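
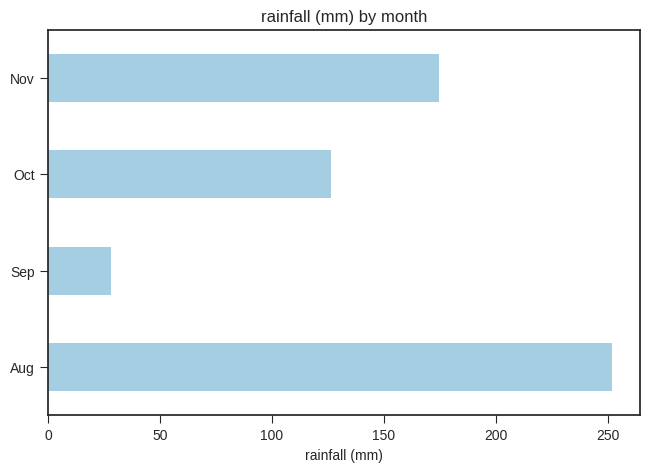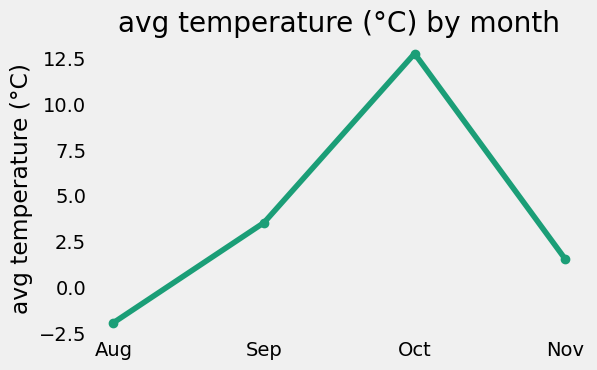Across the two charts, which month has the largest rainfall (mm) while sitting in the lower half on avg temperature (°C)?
Aug

Chart 2 median avg temperature (°C) ≈ 2; below-median months: Aug, Nov. Among those, Aug has the highest rainfall (mm) (≈ 250).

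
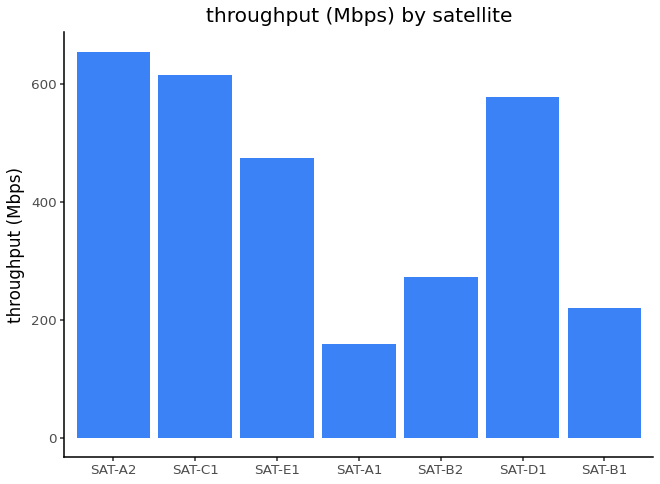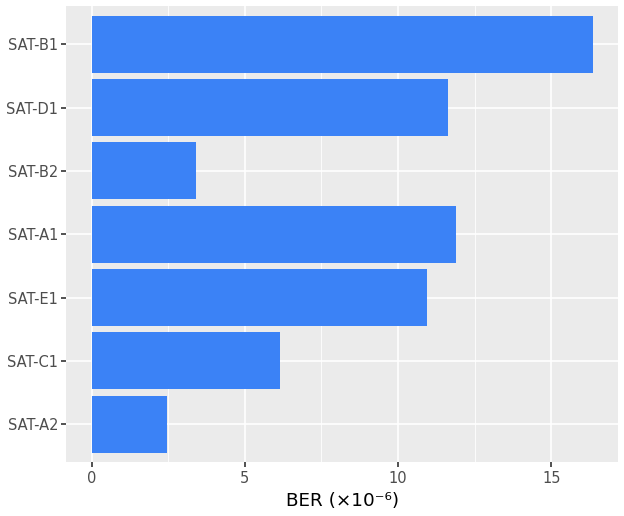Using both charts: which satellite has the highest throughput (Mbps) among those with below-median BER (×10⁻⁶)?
SAT-A2

Chart 2 median BER (×10⁻⁶) ≈ 10; below-median satellites: SAT-A2, SAT-C1, SAT-B2. Among those, SAT-A2 has the highest throughput (Mbps) (≈ 700).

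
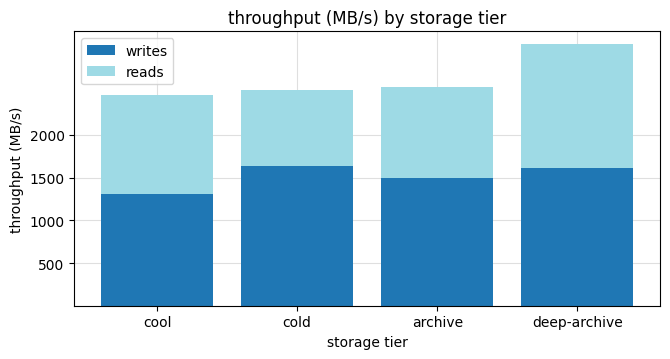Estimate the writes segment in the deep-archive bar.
≈ 1500

writes top ≈ 1500, bottom ≈ 0; segment ≈ 1500.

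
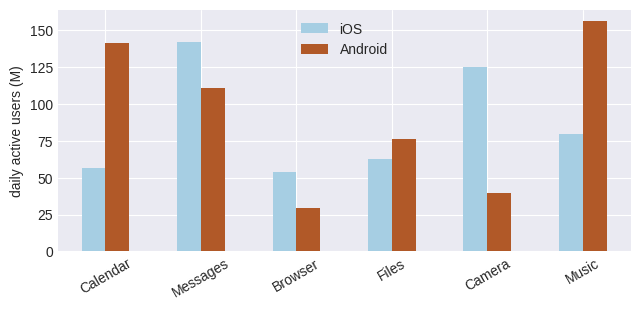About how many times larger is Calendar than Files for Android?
Calendar ≈ 140, Files ≈ 80; 140/80 ≈ 1.75.

≈ 1.75×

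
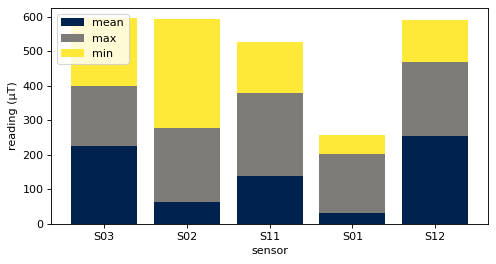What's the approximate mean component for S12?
mean top ≈ 250, bottom ≈ 0; segment ≈ 250.

≈ 250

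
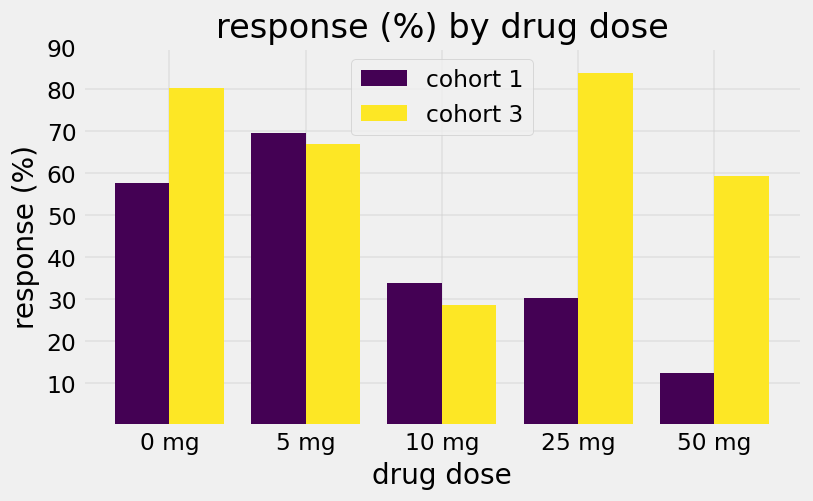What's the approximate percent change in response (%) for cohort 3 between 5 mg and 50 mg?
5 mg ≈ 70, 50 mg ≈ 60; (60 − 70) / 70 ≈ -14.3%.

≈ -14.3%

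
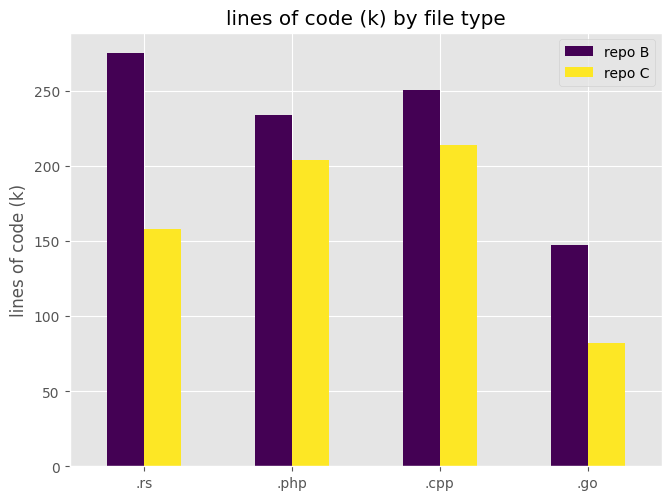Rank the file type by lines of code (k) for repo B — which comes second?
Top 3 for repo B: .rs ≈ 275, .cpp ≈ 250, .php ≈ 225.

.cpp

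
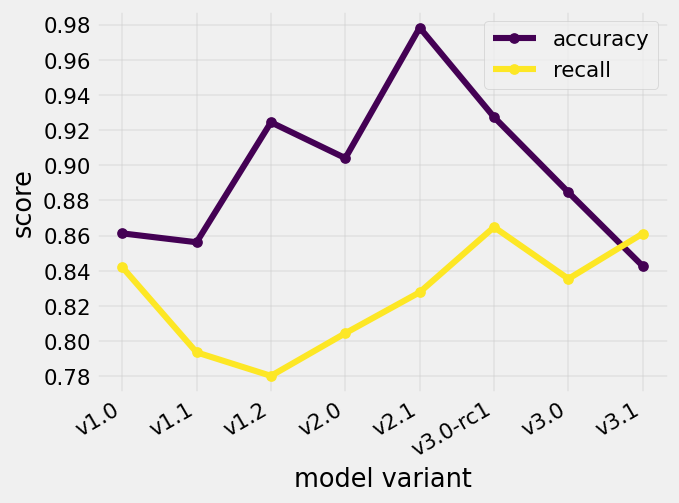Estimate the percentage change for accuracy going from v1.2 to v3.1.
≈ -8.7%

v1.2 ≈ 0.92, v3.1 ≈ 0.84; (0.84 − 0.92) / 0.92 ≈ -8.7%.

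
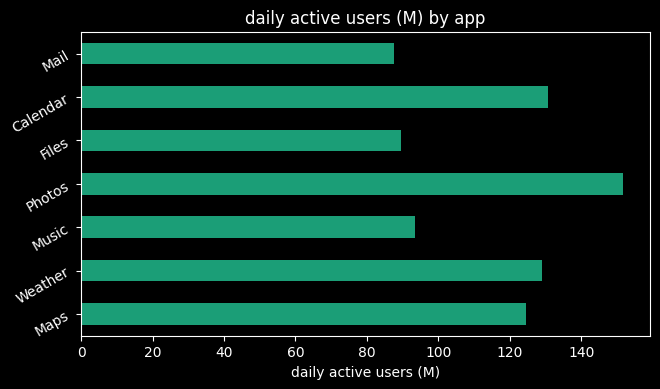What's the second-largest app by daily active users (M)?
Calendar

Top 3: Photos ≈ 160, Calendar ≈ 140, Weather ≈ 120.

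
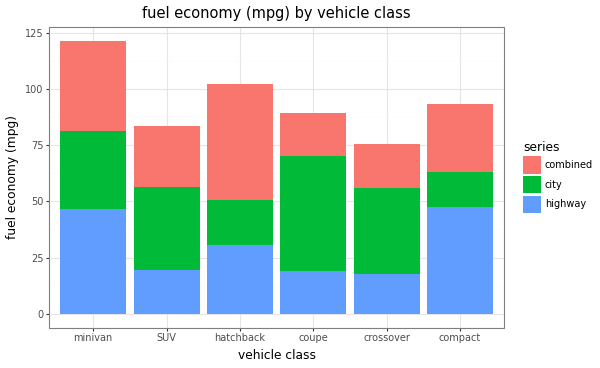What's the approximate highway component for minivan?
highway top ≈ 40, bottom ≈ 0; segment ≈ 40.

≈ 40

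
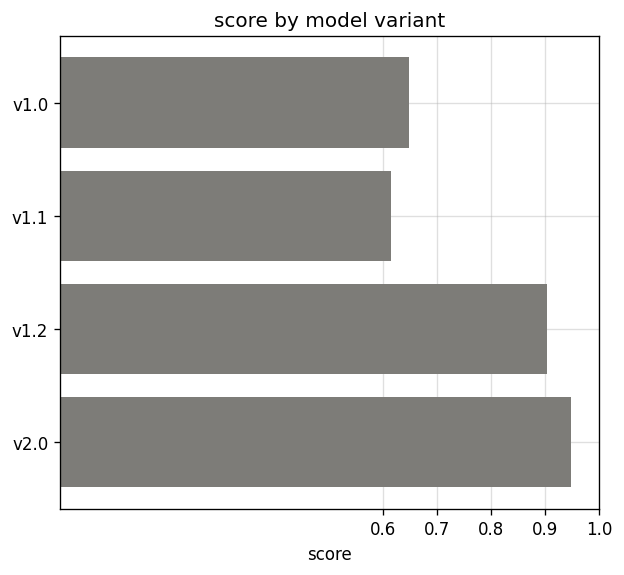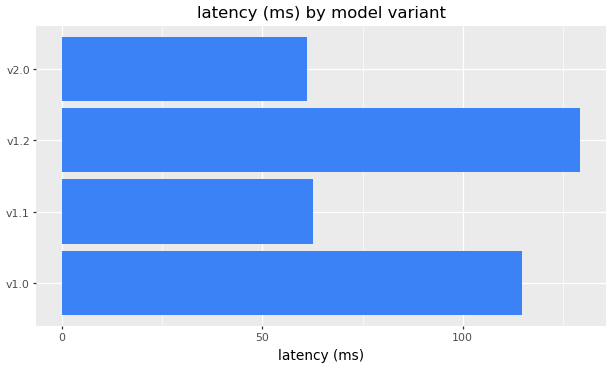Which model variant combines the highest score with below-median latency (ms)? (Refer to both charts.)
v2.0

Chart 2 median latency (ms) ≈ 80; below-median model variants: v1.1, v2.0. Among those, v2.0 has the highest score (≈ 0.9).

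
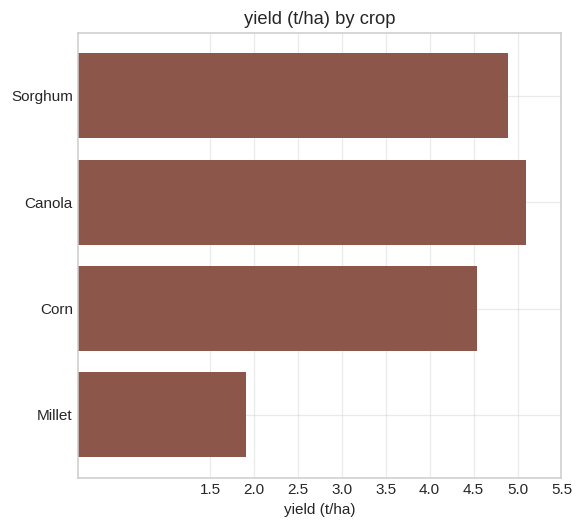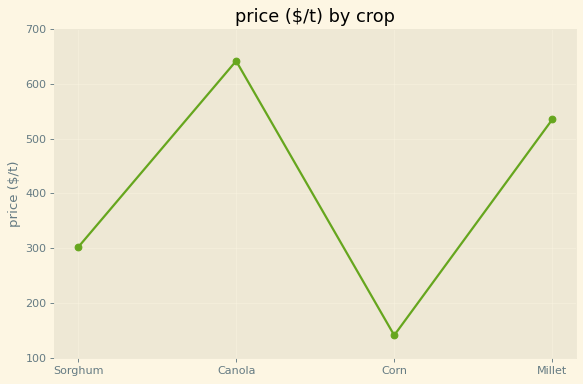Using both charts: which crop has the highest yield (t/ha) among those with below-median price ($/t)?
Sorghum

Chart 2 median price ($/t) ≈ 400; below-median crops: Sorghum, Corn. Among those, Sorghum has the highest yield (t/ha) (≈ 5).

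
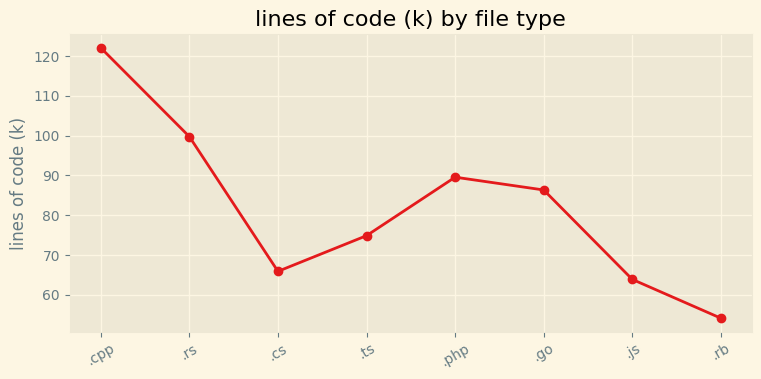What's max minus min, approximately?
Max .cpp ≈ 120, min .rb ≈ 50; range ≈ 70.

≈ 70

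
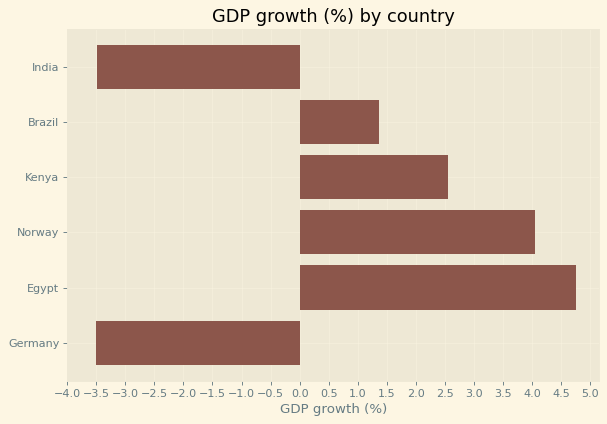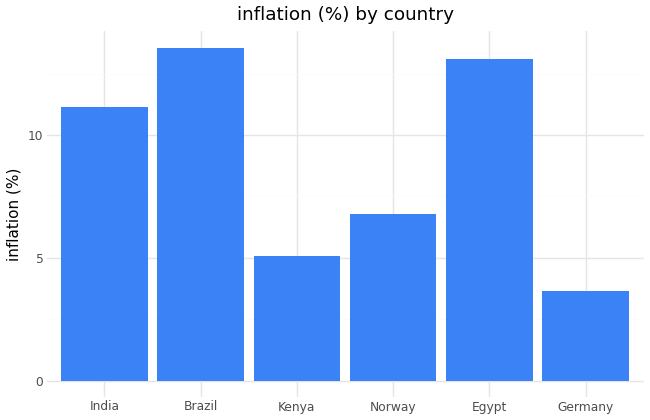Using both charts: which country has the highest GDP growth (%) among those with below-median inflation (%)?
Chart 2 median inflation (%) ≈ 8; below-median countries: Kenya, Norway, Germany. Among those, Norway has the highest GDP growth (%) (≈ 4).

Norway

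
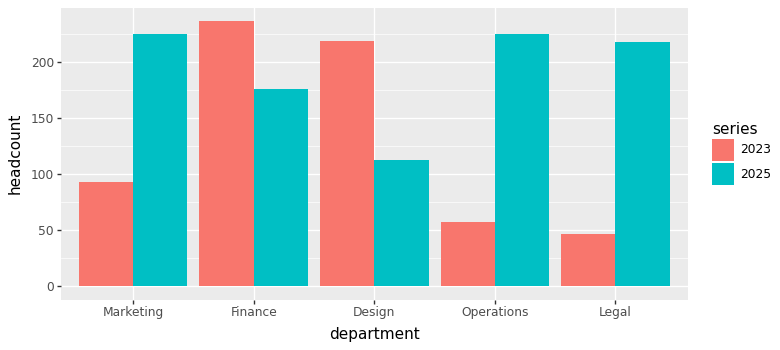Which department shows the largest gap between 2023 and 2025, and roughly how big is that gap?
Legal, ≈ 180

Legal: 2023 ≈ 40, 2025 ≈ 220 → gap ≈ 180. Next-largest (Operations) is only ≈ 160.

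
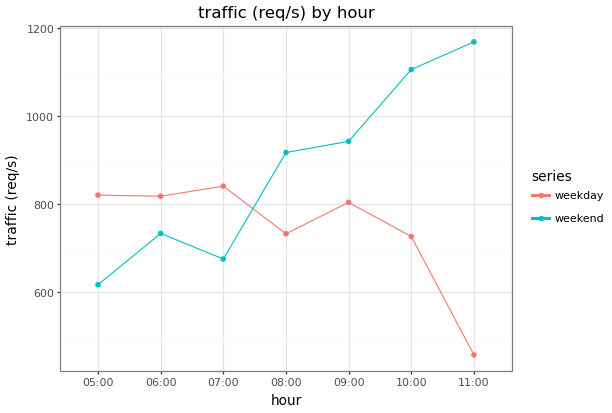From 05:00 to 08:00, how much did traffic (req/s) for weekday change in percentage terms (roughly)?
05:00 ≈ 800, 08:00 ≈ 700; (700 − 800) / 800 ≈ -12.5%.

≈ -12.5%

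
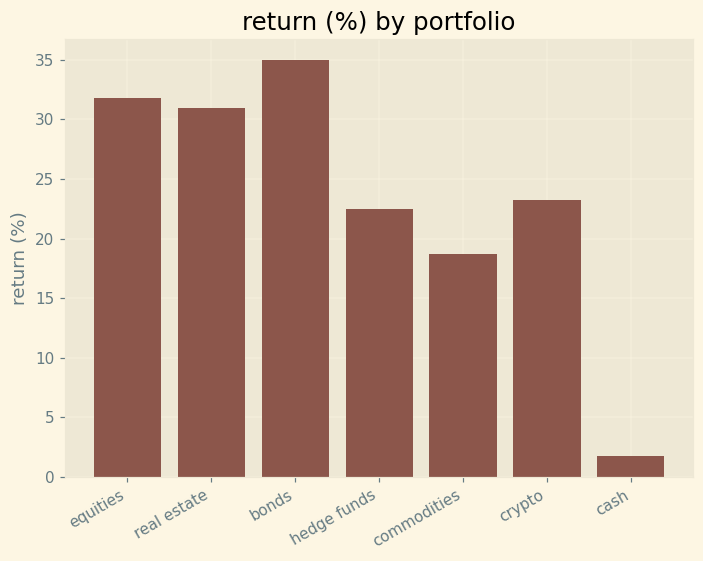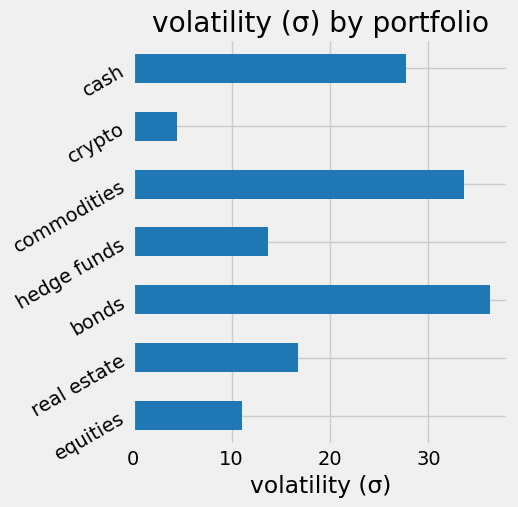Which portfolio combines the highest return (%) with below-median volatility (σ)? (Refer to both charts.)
equities

Chart 2 median volatility (σ) ≈ 15; below-median portfolios: equities, hedge funds, crypto. Among those, equities has the highest return (%) (≈ 30).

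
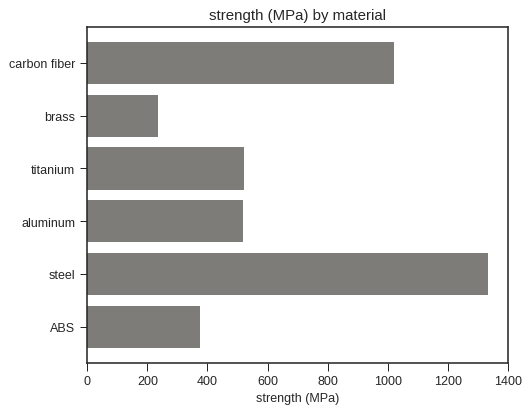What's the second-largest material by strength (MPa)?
Top 3: steel ≈ 1400, carbon fiber ≈ 1000, titanium ≈ 600.

carbon fiber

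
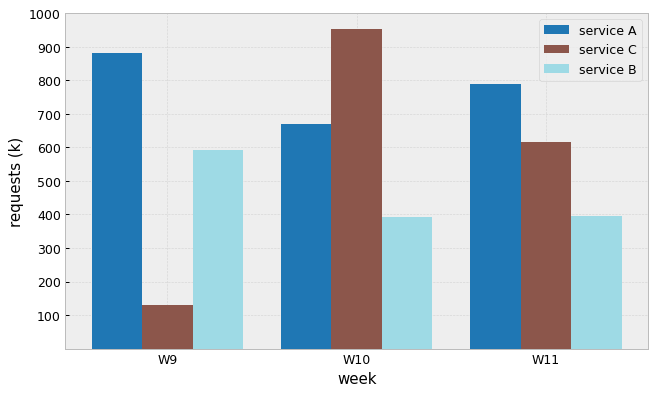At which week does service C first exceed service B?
W10

W9: service C ≈ 100 vs service B ≈ 600 (not yet); W10: service C ≈ 1000 vs service B ≈ 400 (first crossover).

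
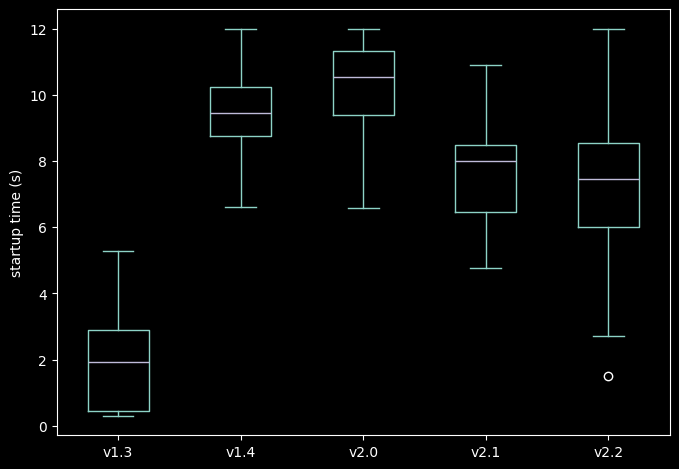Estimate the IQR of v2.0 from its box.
Q3 ≈ 11, Q1 ≈ 9; IQR ≈ 2.

≈ 2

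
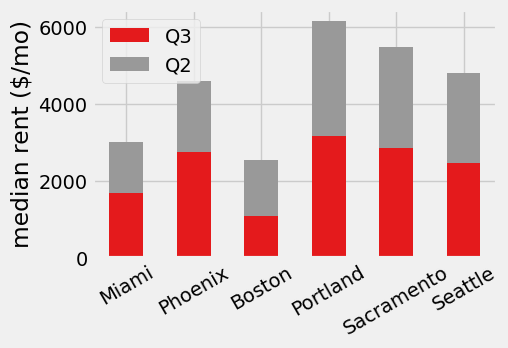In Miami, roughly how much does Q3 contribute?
≈ 2000

Q3 top ≈ 2000, bottom ≈ 0; segment ≈ 2000.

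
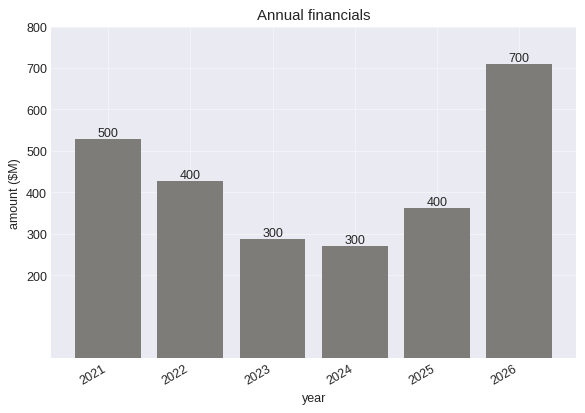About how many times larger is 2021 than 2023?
≈ 1.67×

2021 ≈ 500, 2023 ≈ 300; 500/300 ≈ 1.67.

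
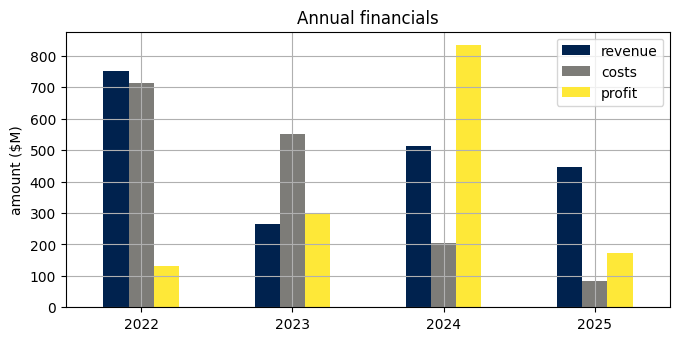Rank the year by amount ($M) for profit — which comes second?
2023

Top 3 for profit: 2024 ≈ 800, 2023 ≈ 300, 2025 ≈ 200.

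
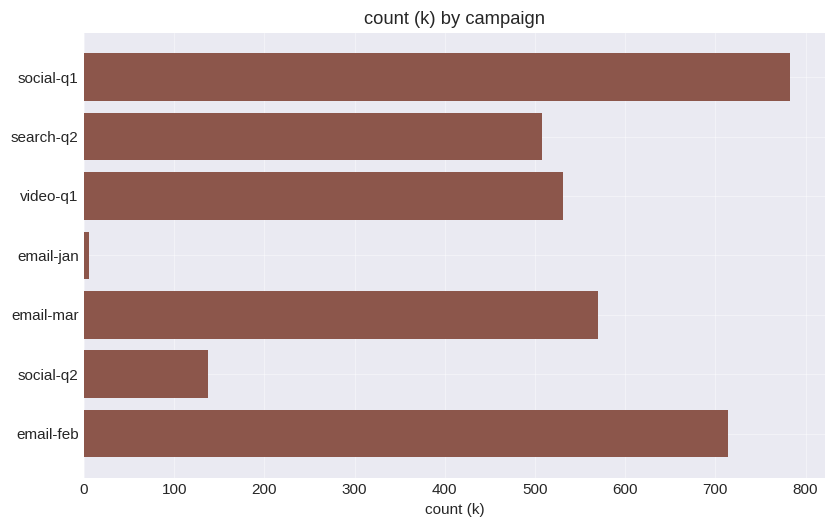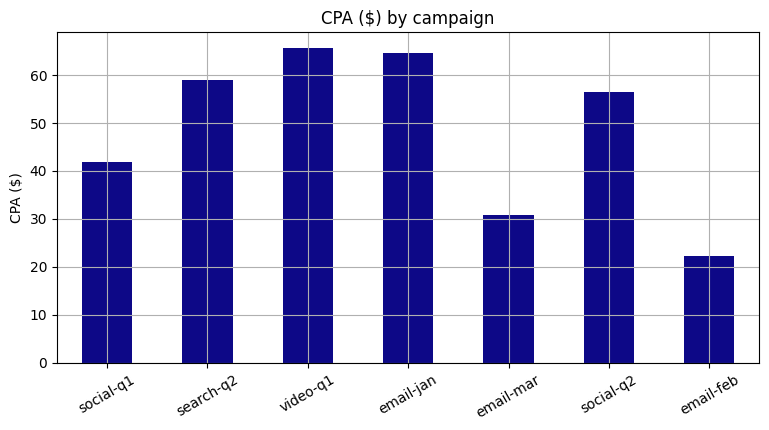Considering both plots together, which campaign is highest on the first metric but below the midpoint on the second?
social-q1

Chart 2 median CPA ($) ≈ 60; below-median campaigns: social-q1, email-mar, email-feb. Among those, social-q1 has the highest count (k) (≈ 800).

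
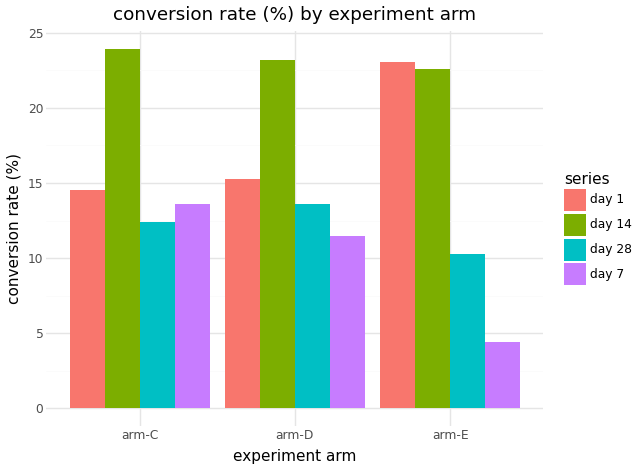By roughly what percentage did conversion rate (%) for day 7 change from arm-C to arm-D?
≈ -14.3%

arm-C ≈ 14, arm-D ≈ 12; (12 − 14) / 14 ≈ -14.3%.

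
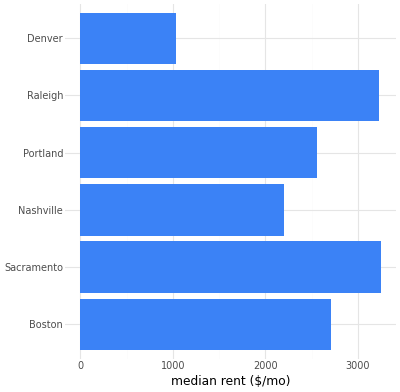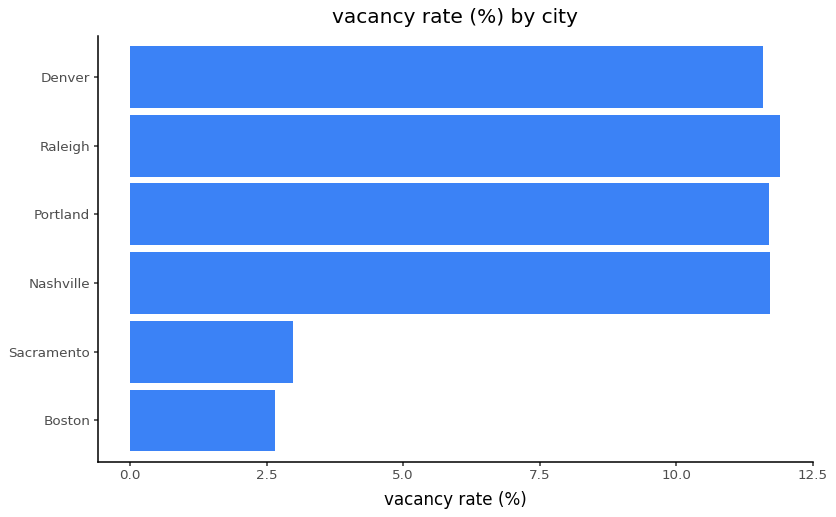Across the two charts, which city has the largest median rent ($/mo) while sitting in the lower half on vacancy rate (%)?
Sacramento

Chart 2 median vacancy rate (%) ≈ 12; below-median cities: Boston, Sacramento, Denver. Among those, Sacramento has the highest median rent ($/mo) (≈ 3500).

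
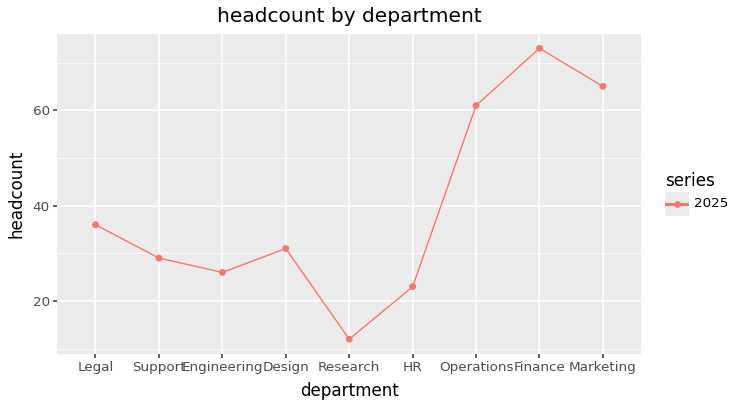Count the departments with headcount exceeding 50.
3

Above 50: Operations, Finance, Marketing.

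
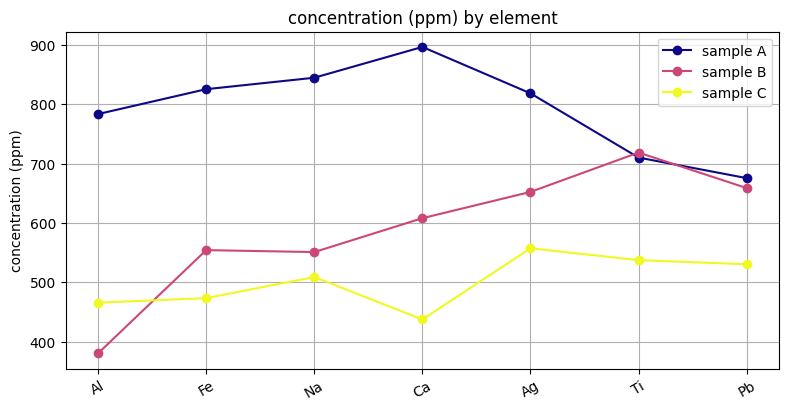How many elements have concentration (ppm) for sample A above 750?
5

Above 750: Al, Fe, Na, Ca, Ag.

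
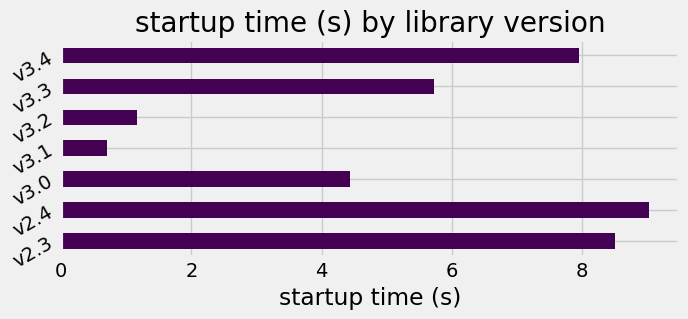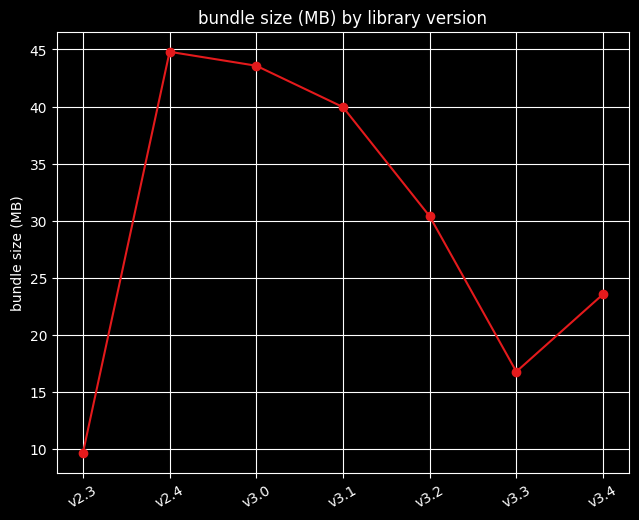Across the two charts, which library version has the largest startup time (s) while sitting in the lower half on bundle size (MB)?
Chart 2 median bundle size (MB) ≈ 30; below-median library versions: v2.3, v3.3, v3.4. Among those, v2.3 has the highest startup time (s) (≈ 9).

v2.3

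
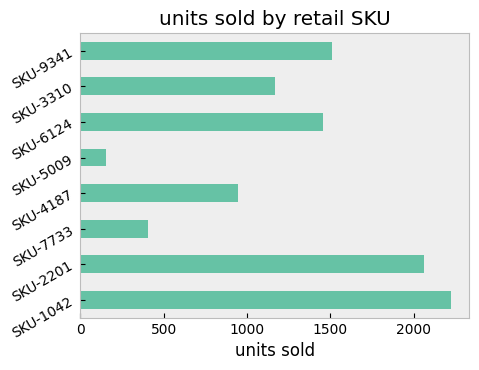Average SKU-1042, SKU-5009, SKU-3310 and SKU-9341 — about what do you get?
≈ 1300

(2200 + 200 + 1200 + 1600) / 4 ≈ 1300.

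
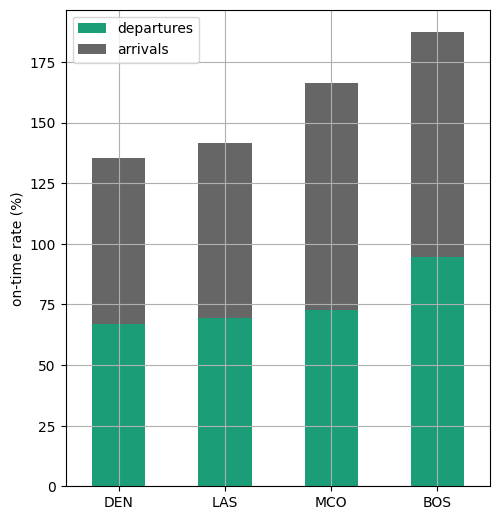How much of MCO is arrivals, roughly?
≈ 80

arrivals top ≈ 160, bottom ≈ 80; segment ≈ 80.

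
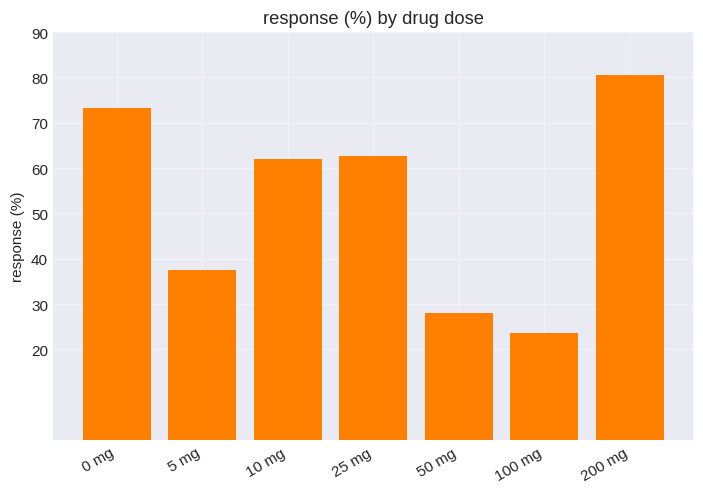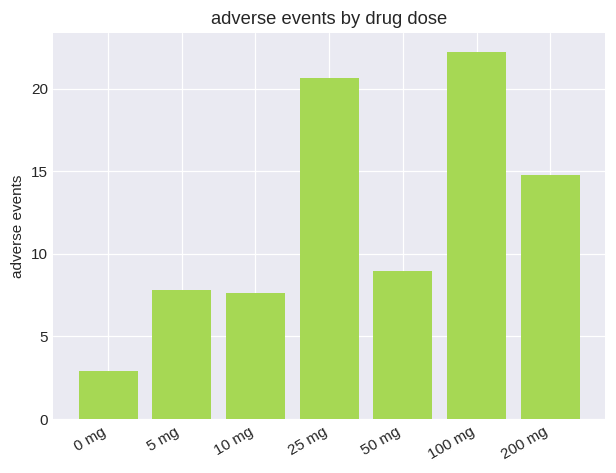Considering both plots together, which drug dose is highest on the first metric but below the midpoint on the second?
Chart 2 median adverse events ≈ 10; below-median drug doses: 0 mg, 5 mg, 10 mg. Among those, 0 mg has the highest response (%) (≈ 70).

0 mg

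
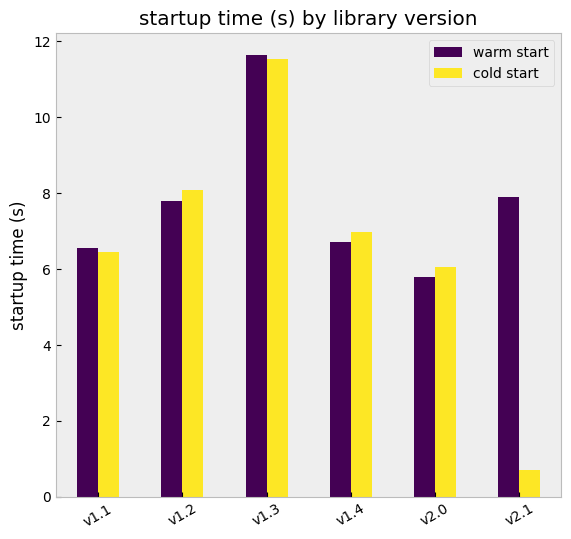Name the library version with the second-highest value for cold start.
Top 3 for cold start: v1.3 ≈ 12, v1.2 ≈ 8, v1.4 ≈ 7.

v1.2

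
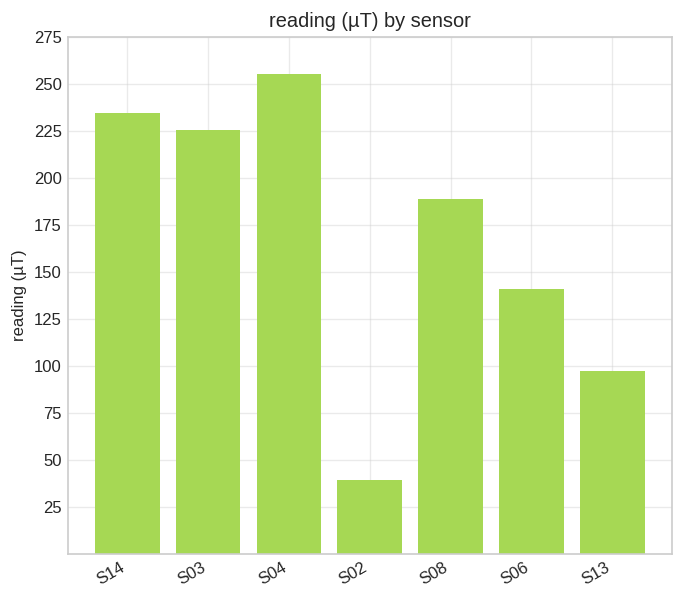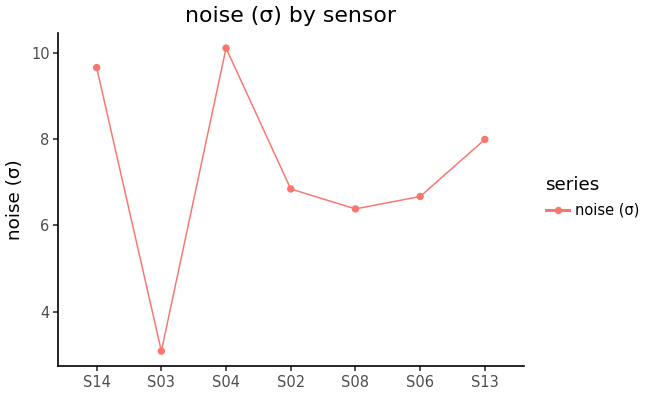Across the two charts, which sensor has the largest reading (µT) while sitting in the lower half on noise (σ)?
S03

Chart 2 median noise (σ) ≈ 7; below-median sensors: S03, S08, S06. Among those, S03 has the highest reading (µT) (≈ 225).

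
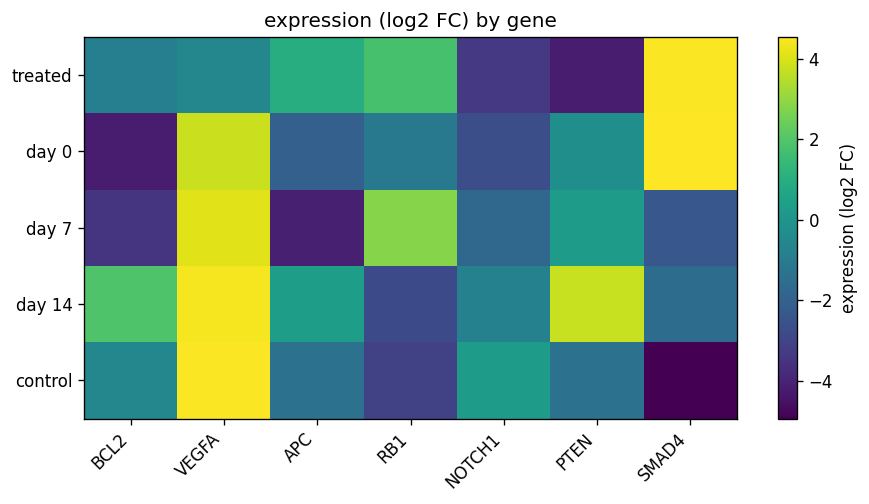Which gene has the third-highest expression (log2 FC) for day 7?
Top 4 for day 7: VEGFA ≈ 4, RB1 ≈ 3, PTEN ≈ 0, NOTCH1 ≈ -2.

PTEN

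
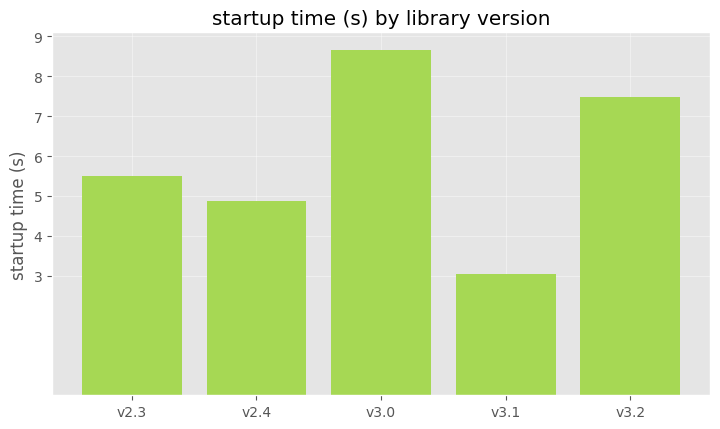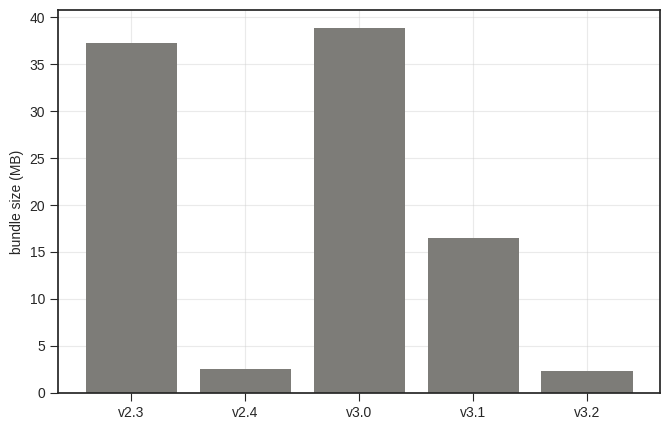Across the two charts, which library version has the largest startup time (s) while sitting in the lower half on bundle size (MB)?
v3.2

Chart 2 median bundle size (MB) ≈ 15; below-median library versions: v2.4, v3.2. Among those, v3.2 has the highest startup time (s) (≈ 7).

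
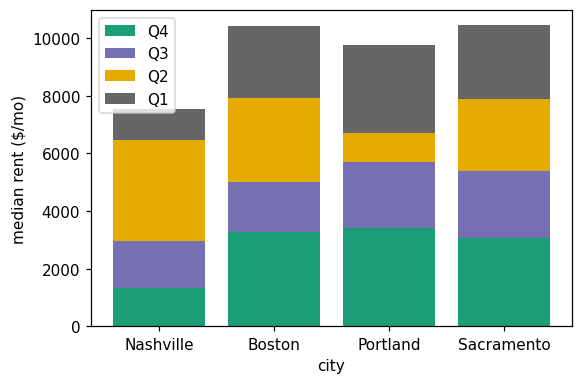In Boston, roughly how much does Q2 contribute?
≈ 3000

Q2 top ≈ 8000, bottom ≈ 5000; segment ≈ 3000.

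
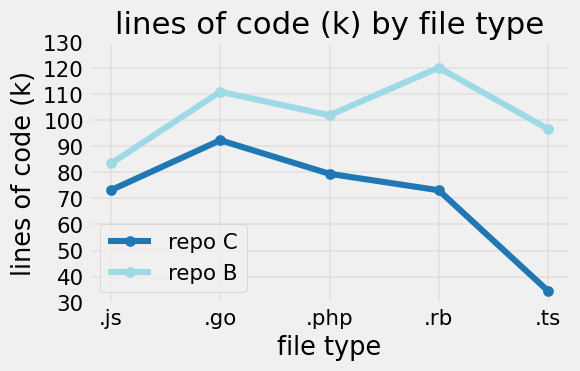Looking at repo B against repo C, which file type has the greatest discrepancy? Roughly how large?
.ts, ≈ 70 k

.ts: repo B ≈ 100, repo C ≈ 30 → gap ≈ 70. Next-largest (.rb) is only ≈ 50.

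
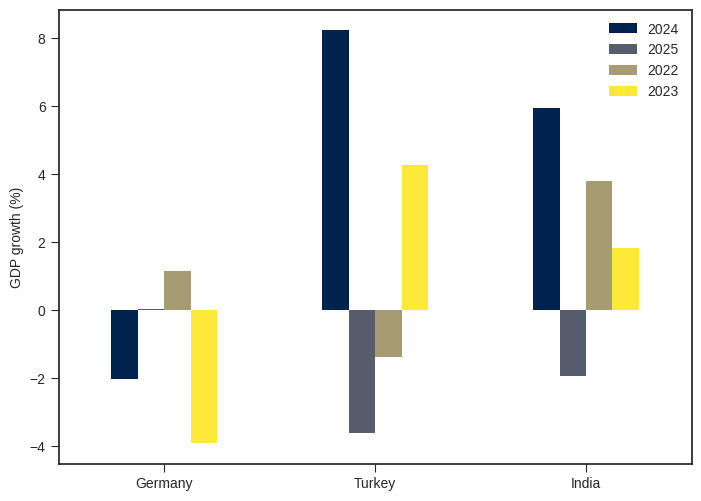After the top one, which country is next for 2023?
Top 3 for 2023: Turkey ≈ 4, India ≈ 2, Germany ≈ -4.

India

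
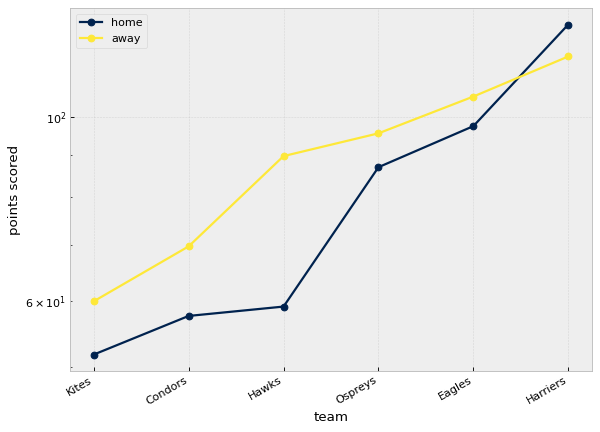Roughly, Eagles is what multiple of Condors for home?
Eagles ≈ 100, Condors ≈ 60; 100/60 ≈ 1.67.

≈ 1.67×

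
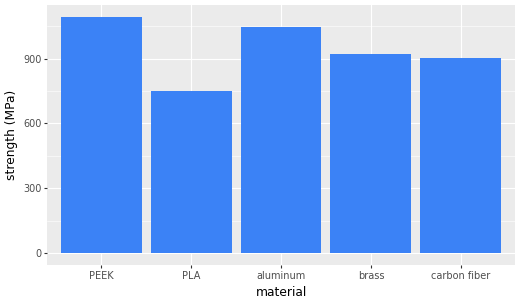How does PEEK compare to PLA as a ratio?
≈ 1.38×

PEEK ≈ 1100, PLA ≈ 800; 1100/800 ≈ 1.38.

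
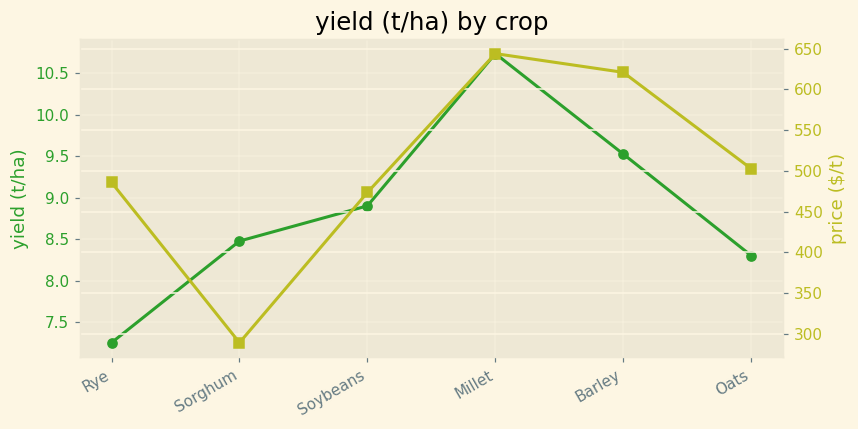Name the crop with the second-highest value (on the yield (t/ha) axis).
Barley

Top 3 (on the yield (t/ha) axis): Millet ≈ 10.5, Barley ≈ 9.5, Soybeans ≈ 9.0.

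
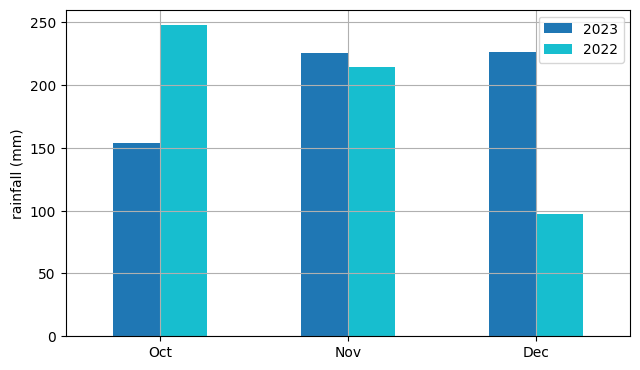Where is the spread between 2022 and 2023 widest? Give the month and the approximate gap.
Dec: 2022 ≈ 100, 2023 ≈ 225 → gap ≈ 125. Next-largest (Oct) is only ≈ 100.

Dec, ≈ 125 mm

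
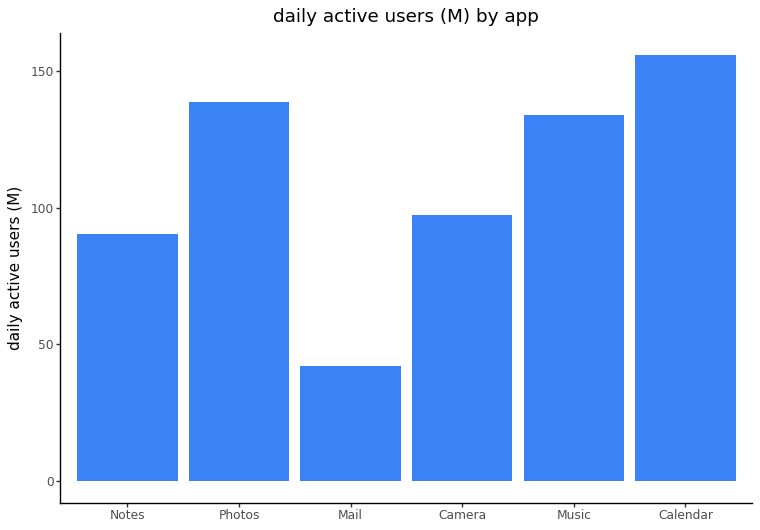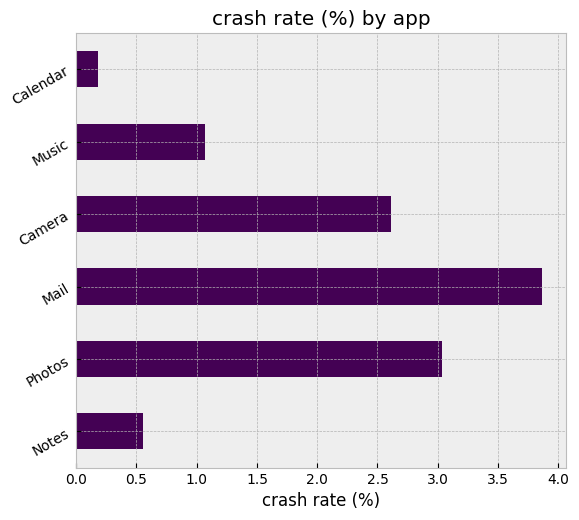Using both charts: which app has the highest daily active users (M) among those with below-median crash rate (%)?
Chart 2 median crash rate (%) ≈ 2; below-median apps: Notes, Music, Calendar. Among those, Calendar has the highest daily active users (M) (≈ 160).

Calendar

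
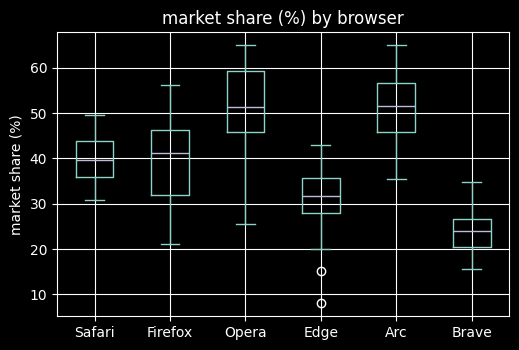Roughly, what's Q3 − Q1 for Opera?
Q3 ≈ 60, Q1 ≈ 45; IQR ≈ 15.

≈ 15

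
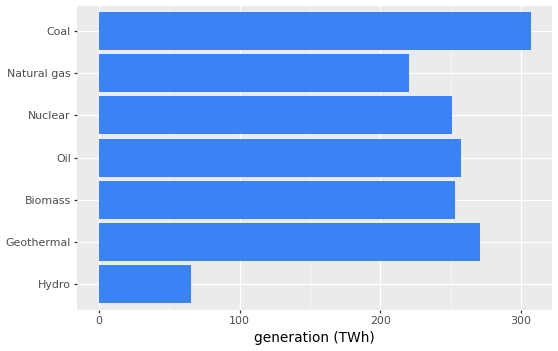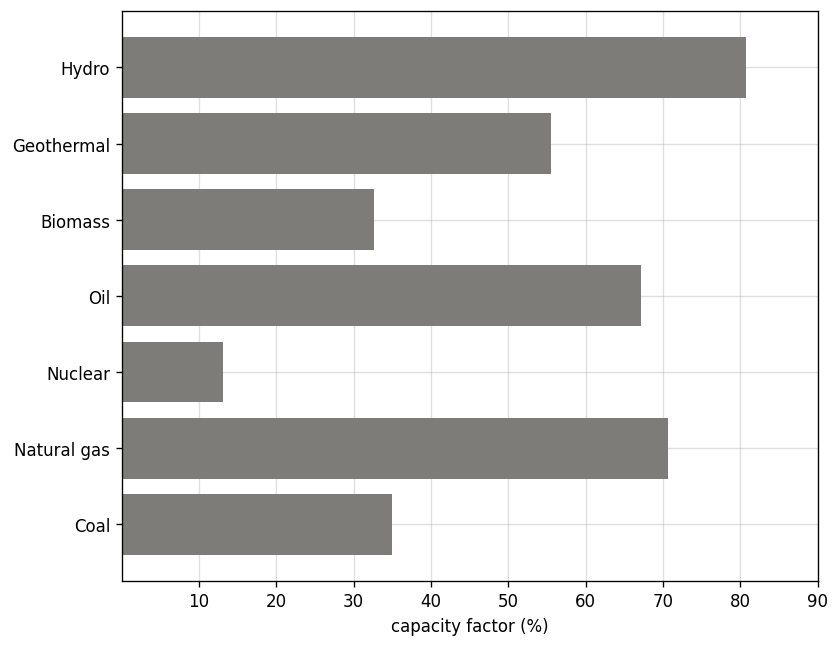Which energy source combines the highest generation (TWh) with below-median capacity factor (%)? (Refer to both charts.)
Coal

Chart 2 median capacity factor (%) ≈ 60; below-median energy sources: Biomass, Nuclear, Coal. Among those, Coal has the highest generation (TWh) (≈ 300).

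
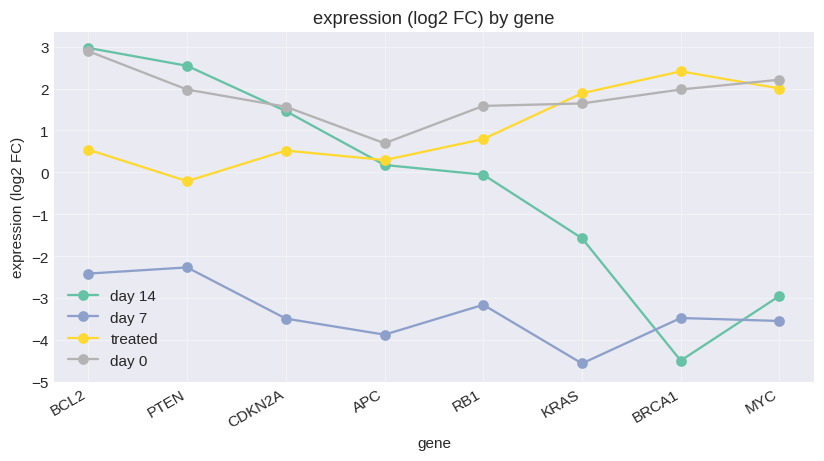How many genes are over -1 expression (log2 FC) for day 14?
Above -1: BCL2, PTEN, CDKN2A, APC, RB1.

5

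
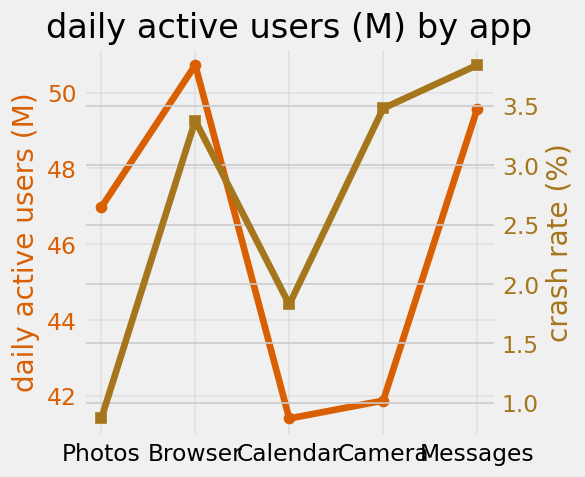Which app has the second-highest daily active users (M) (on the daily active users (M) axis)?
Top 3 (on the daily active users (M) axis): Browser ≈ 51, Messages ≈ 50, Photos ≈ 47.

Messages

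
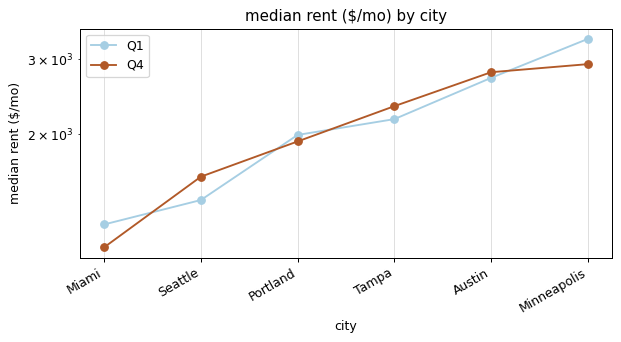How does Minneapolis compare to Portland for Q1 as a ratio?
≈ 1.7×

Minneapolis ≈ 3400, Portland ≈ 2000; 3400/2000 ≈ 1.7.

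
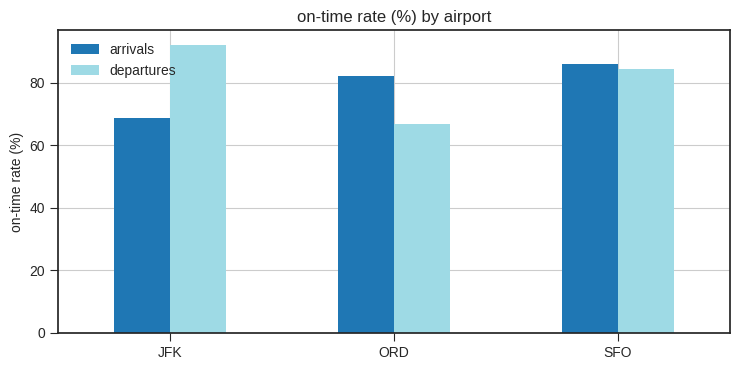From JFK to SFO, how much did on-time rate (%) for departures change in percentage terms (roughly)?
JFK ≈ 90, SFO ≈ 80; (80 − 90) / 90 ≈ -11.1%.

≈ -11.1%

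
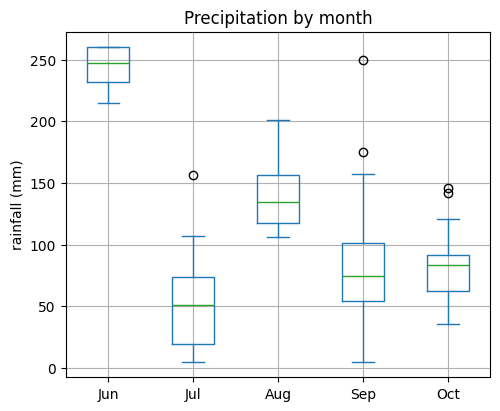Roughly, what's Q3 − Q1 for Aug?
Q3 ≈ 160, Q1 ≈ 120; IQR ≈ 40.

≈ 40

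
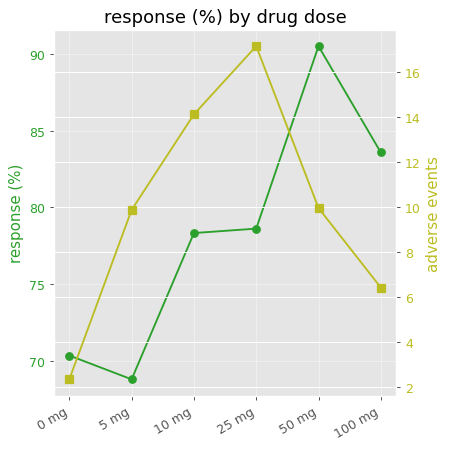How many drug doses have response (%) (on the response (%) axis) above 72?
Above 72: 10 mg, 25 mg, 50 mg, 100 mg.

4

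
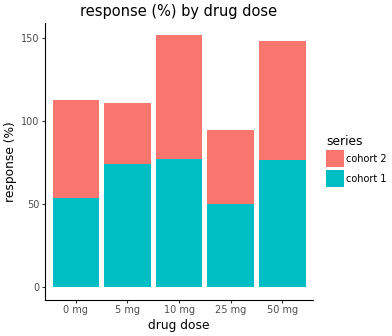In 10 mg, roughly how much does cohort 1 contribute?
≈ 80

cohort 1 top ≈ 80, bottom ≈ 0; segment ≈ 80.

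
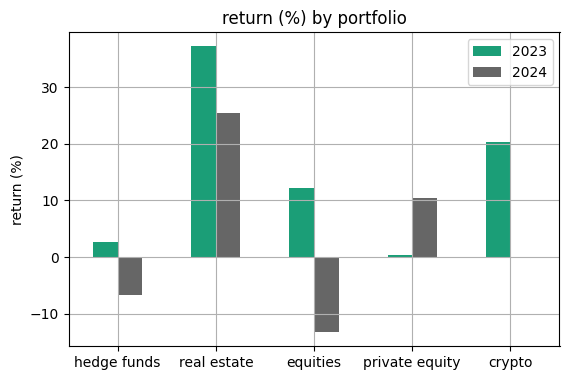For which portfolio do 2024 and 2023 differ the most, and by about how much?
equities: 2024 ≈ -15, 2023 ≈ 10 → gap ≈ 25. Next-largest (crypto) is only ≈ 20.

equities, ≈ 25 %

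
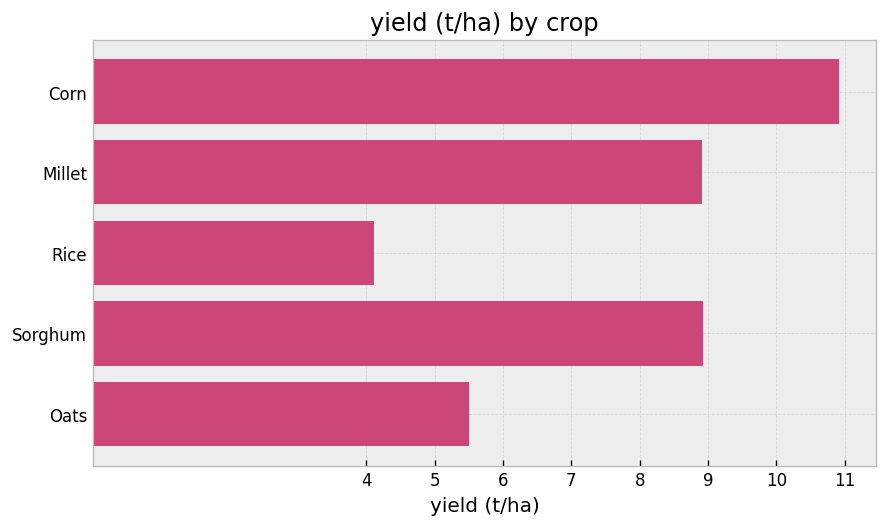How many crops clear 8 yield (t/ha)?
3

Above 8: Corn, Millet, Sorghum.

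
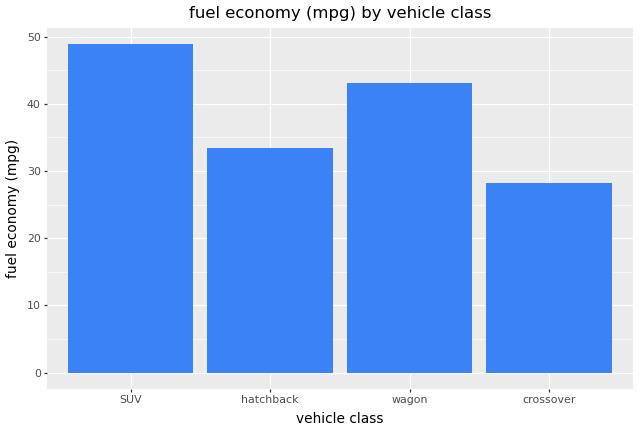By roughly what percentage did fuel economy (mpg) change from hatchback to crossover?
hatchback ≈ 35, crossover ≈ 30; (30 − 35) / 35 ≈ -14.3%.

≈ -14.3%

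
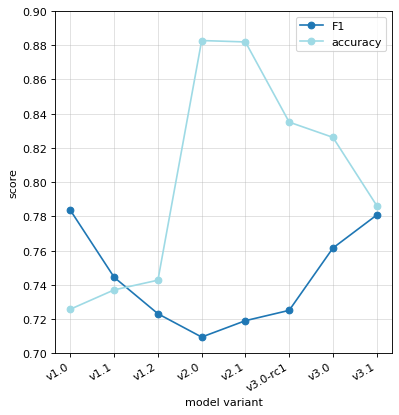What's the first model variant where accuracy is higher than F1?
v1.1: accuracy ≈ 0.74 vs F1 ≈ 0.74 (not yet); v1.2: accuracy ≈ 0.74 vs F1 ≈ 0.72 (first crossover).

v1.2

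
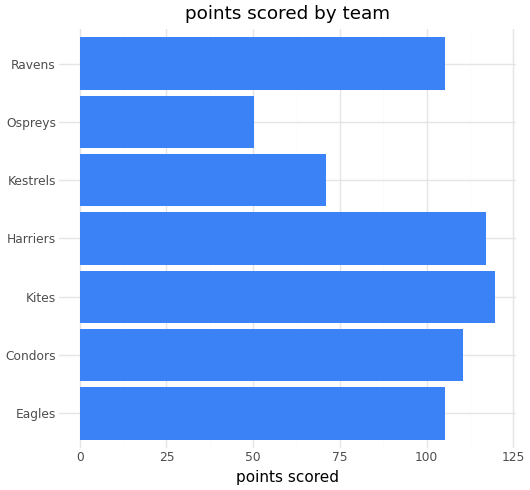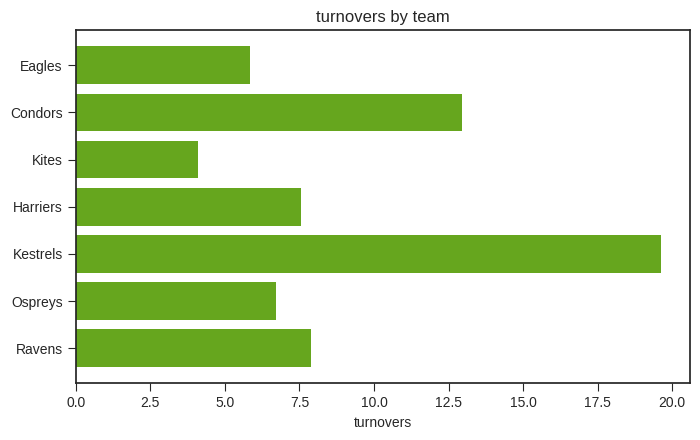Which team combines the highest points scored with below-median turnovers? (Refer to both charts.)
Chart 2 median turnovers ≈ 8; below-median teams: Eagles, Kites, Ospreys. Among those, Kites has the highest points scored (≈ 120).

Kites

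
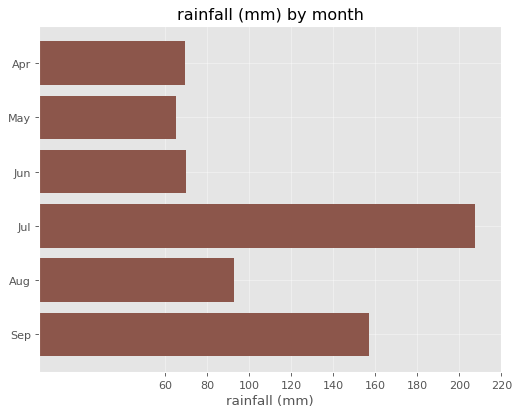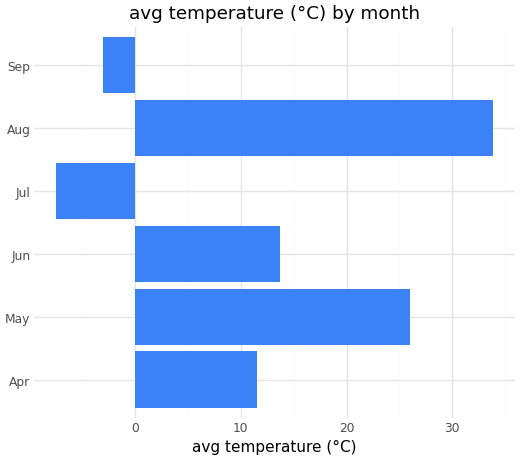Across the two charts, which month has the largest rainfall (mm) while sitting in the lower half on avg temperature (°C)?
Chart 2 median avg temperature (°C) ≈ 15; below-median months: Apr, Jul, Sep. Among those, Jul has the highest rainfall (mm) (≈ 200).

Jul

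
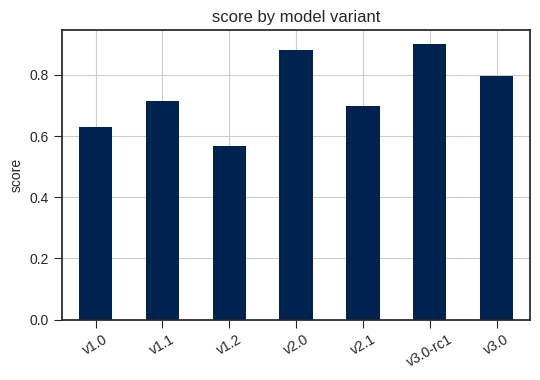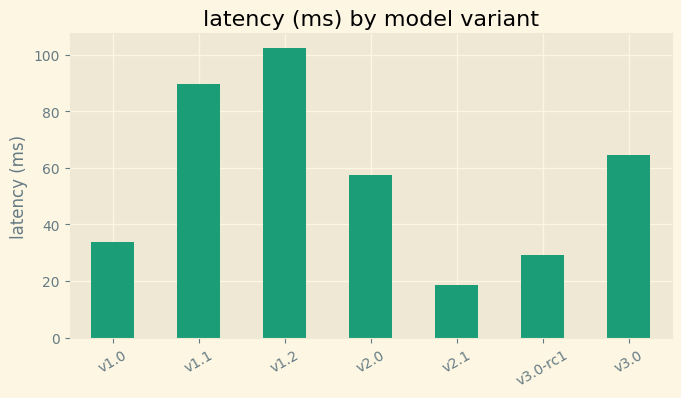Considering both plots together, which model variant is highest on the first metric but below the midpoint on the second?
Chart 2 median latency (ms) ≈ 60; below-median model variants: v1.0, v2.1, v3.0-rc1. Among those, v3.0-rc1 has the highest score (≈ 0.9).

v3.0-rc1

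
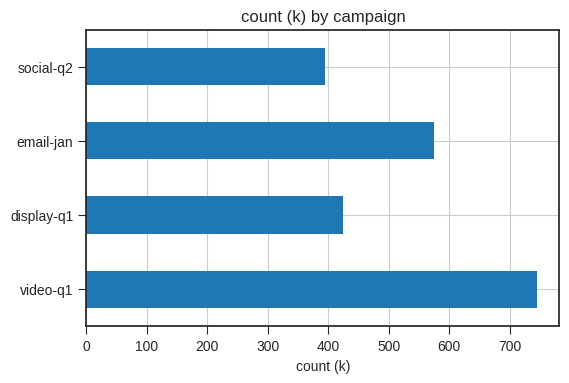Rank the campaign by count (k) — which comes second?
email-jan

Top 3: video-q1 ≈ 700, email-jan ≈ 600, display-q1 ≈ 400.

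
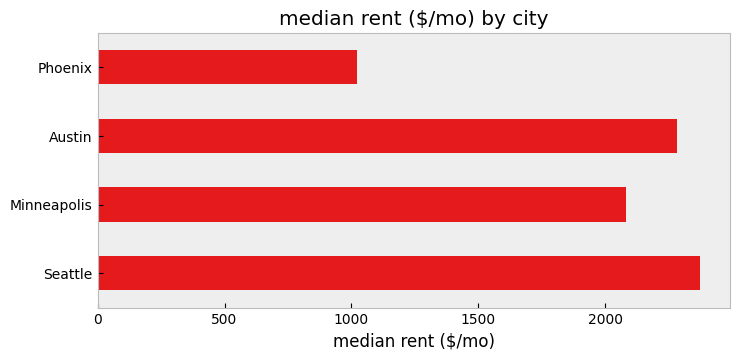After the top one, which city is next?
Austin

Top 3: Seattle ≈ 2400, Austin ≈ 2200, Minneapolis ≈ 2000.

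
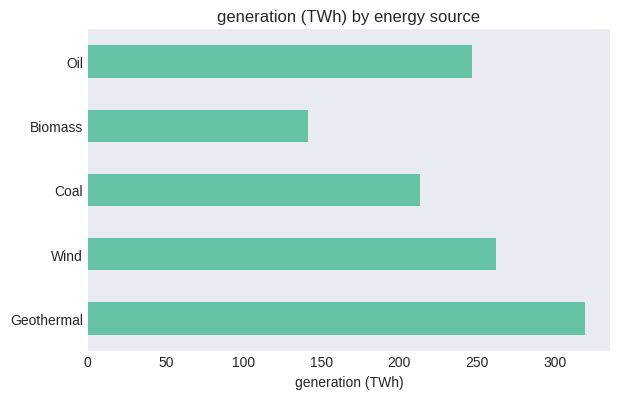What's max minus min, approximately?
≈ 150

Max Geothermal ≈ 300, min Biomass ≈ 150; range ≈ 150.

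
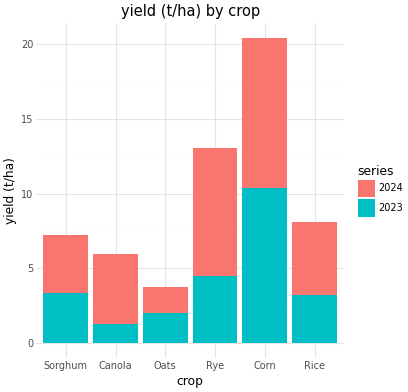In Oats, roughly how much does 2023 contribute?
2023 top ≈ 2, bottom ≈ 0; segment ≈ 2.

≈ 2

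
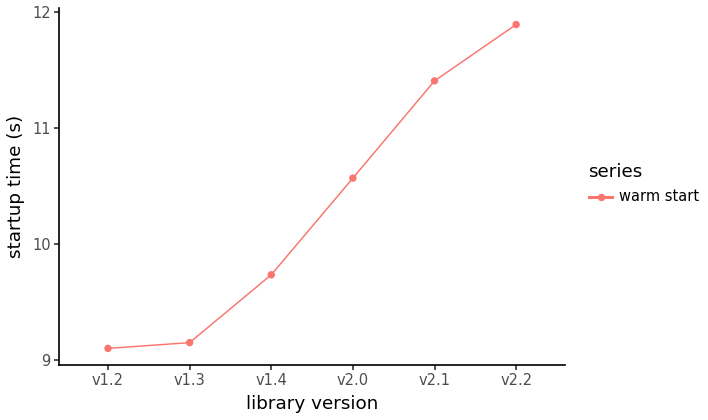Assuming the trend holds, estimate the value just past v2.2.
≈ 12.75

Last three: 10.5, 11.5, 12.0 → slope ≈ 0.75/step → next ≈ 12.75.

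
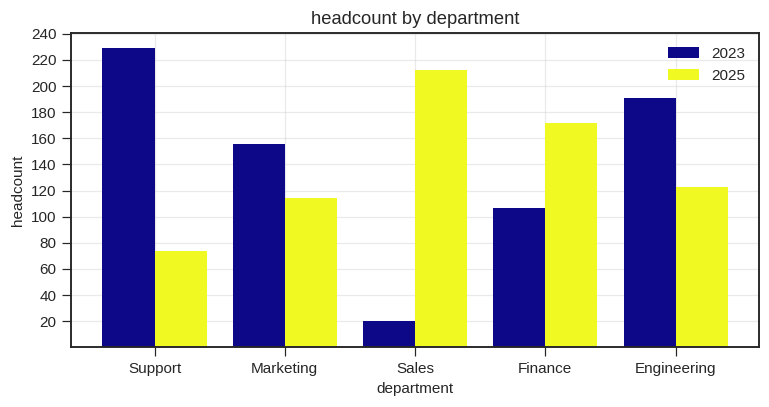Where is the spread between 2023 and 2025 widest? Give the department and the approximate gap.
Sales: 2023 ≈ 20, 2025 ≈ 220 → gap ≈ 200. Next-largest (Support) is only ≈ 140.

Sales, ≈ 200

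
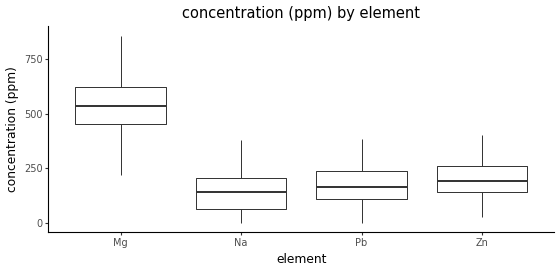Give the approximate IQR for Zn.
Q3 ≈ 250, Q1 ≈ 150; IQR ≈ 100.

≈ 100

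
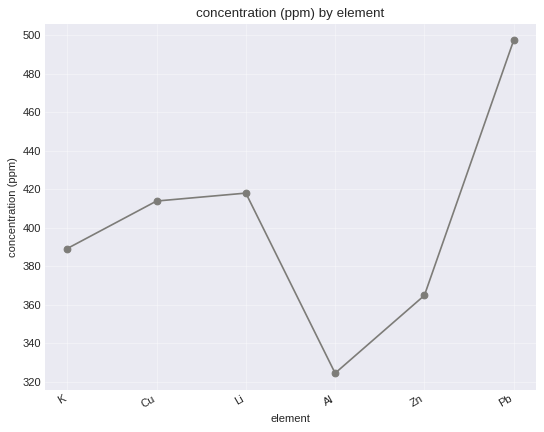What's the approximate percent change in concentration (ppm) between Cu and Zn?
Cu ≈ 420, Zn ≈ 360; (360 − 420) / 420 ≈ -14.3%.

≈ -14.3%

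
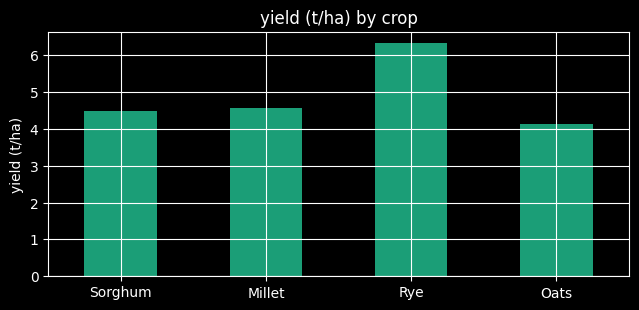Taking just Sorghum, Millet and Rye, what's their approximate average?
≈ 5

(4 + 5 + 6) / 3 ≈ 5.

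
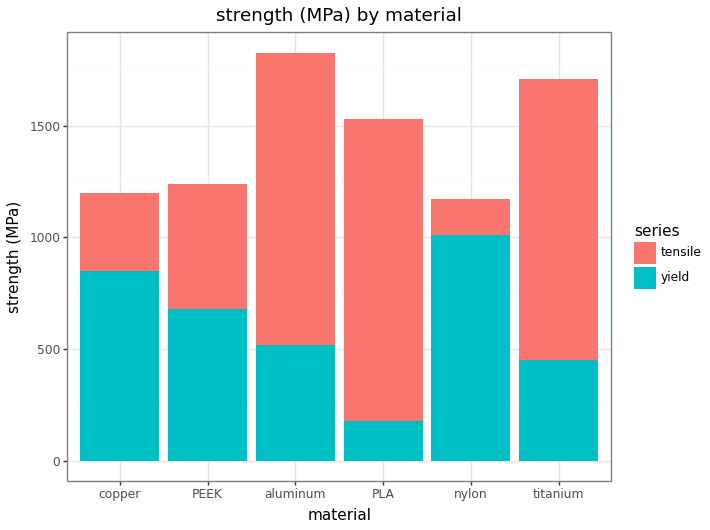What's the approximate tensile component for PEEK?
≈ 600

tensile top ≈ 1200, bottom ≈ 600; segment ≈ 600.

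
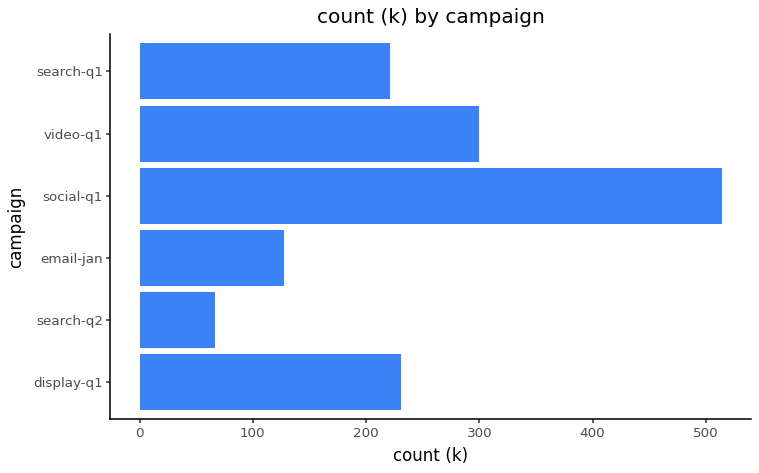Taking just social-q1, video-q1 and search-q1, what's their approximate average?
(500 + 300 + 200) / 3 ≈ 333.

≈ 333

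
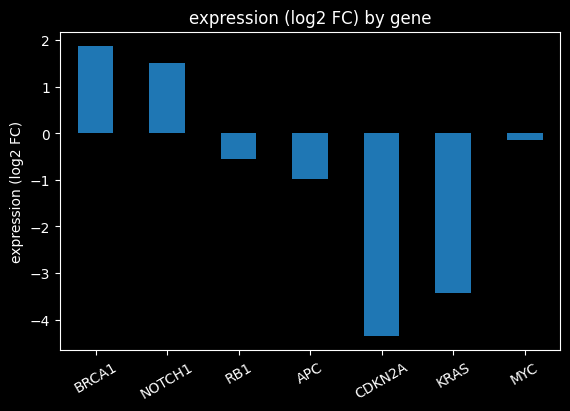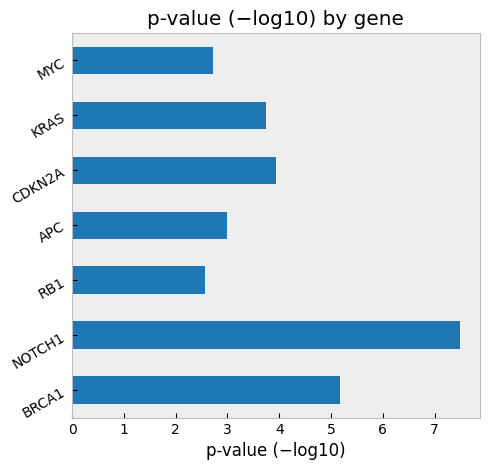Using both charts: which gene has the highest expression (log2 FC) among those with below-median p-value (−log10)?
Chart 2 median p-value (−log10) ≈ 4; below-median genes: RB1, APC, MYC. Among those, MYC has the highest expression (log2 FC) (≈ -0.2).

MYC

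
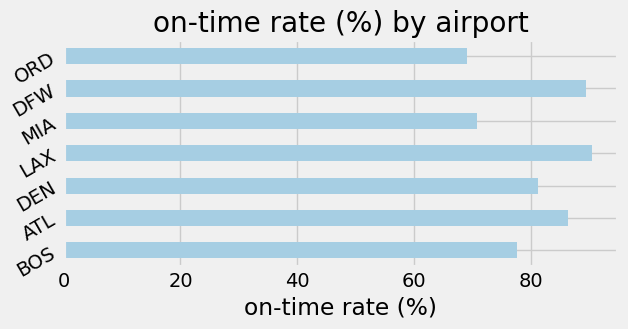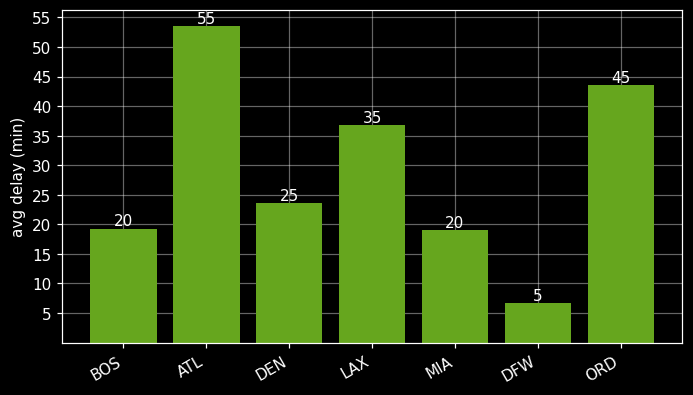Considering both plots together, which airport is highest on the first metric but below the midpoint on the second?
DFW

Chart 2 median avg delay (min) ≈ 25; below-median airports: BOS, MIA, DFW. Among those, DFW has the highest on-time rate (%) (≈ 90).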